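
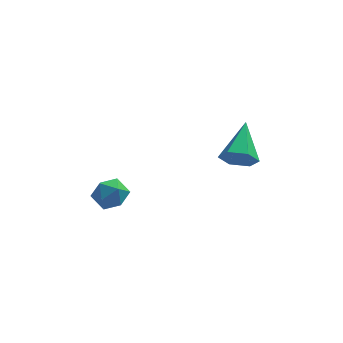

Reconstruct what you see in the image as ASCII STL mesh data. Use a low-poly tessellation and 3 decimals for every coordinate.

solid 
facet normal -0.164 -0.850 -0.501
outer loop
vertex 3.963 1.866 -1.015
vertex 3.196 2.007 -1.003
vertex 3.632 2.271 -1.594
endloop
endfacet
facet normal 0.894 0.372 -0.251
outer loop
vertex 3.963 1.866 -1.015
vertex 3.632 2.271 -1.594
vertex 3.504 3.613 -0.057
endloop
endfacet
facet normal -0.164 -0.850 -0.501
outer loop
vertex 3.632 2.271 -1.594
vertex 3.196 2.007 -1.003
vertex 2.865 2.412 -1.582
endloop
endfacet
facet normal 0.128 0.752 -0.646
outer loop
vertex 3.632 2.271 -1.594
vertex 2.865 2.412 -1.582
vertex 3.504 3.613 -0.057
endloop
endfacet
facet normal -0.162 -0.850 -0.502
outer loop
vertex 2.865 2.412 -1.582
vertex 3.196 2.007 -1.003
vertex 2.429 2.147 -0.992
endloop
endfacet
facet normal -0.711 0.666 -0.226
outer loop
vertex 2.865 2.412 -1.582
vertex 2.429 2.147 -0.992
vertex 3.504 3.613 -0.057
endloop
endfacet
facet normal -0.162 -0.850 -0.501
outer loop
vertex 2.429 2.147 -0.992
vertex 3.196 2.007 -1.003
vertex 2.76 1.743 -0.413
endloop
endfacet
facet normal -0.784 0.200 0.588
outer loop
vertex 2.429 2.147 -0.992
vertex 2.76 1.743 -0.413
vertex 3.504 3.613 -0.057
endloop
endfacet
facet normal -0.164 -0.850 -0.501
outer loop
vertex 2.76 1.743 -0.413
vertex 3.196 2.007 -1.003
vertex 3.527 1.602 -0.425
endloop
endfacet
facet normal -0.018 -0.180 0.983
outer loop
vertex 2.76 1.743 -0.413
vertex 3.527 1.602 -0.425
vertex 3.504 3.613 -0.057
endloop
endfacet
facet normal -0.164 -0.850 -0.501
outer loop
vertex 3.527 1.602 -0.425
vertex 3.196 2.007 -1.003
vertex 3.963 1.866 -1.015
endloop
endfacet
facet normal 0.820 -0.094 0.564
outer loop
vertex 3.527 1.602 -0.425
vertex 3.963 1.866 -1.015
vertex 3.504 3.613 -0.057
endloop
endfacet
facet normal -0.865 0.278 0.418
outer loop
vertex -2.204 -0.07 -1.499
vertex -1.87 -0.052 -0.82
vertex -1.88 0.569 -1.253
endloop
endfacet
facet normal -0.820 0.513 -0.253
outer loop
vertex -2.204 -0.07 -1.499
vertex -1.88 0.569 -1.253
vertex -1.793 0.353 -1.973
endloop
endfacet
facet normal -0.731 -0.051 -0.680
outer loop
vertex -2.204 -0.07 -1.499
vertex -1.793 0.353 -1.973
vertex -1.728 -0.401 -1.986
endloop
endfacet
facet normal -0.722 -0.636 -0.273
outer loop
vertex -2.204 -0.07 -1.499
vertex -1.728 -0.401 -1.986
vertex -1.776 -0.652 -1.273
endloop
endfacet
facet normal -0.804 -0.433 0.407
outer loop
vertex -2.204 -0.07 -1.499
vertex -1.776 -0.652 -1.273
vertex -1.87 -0.052 -0.82
endloop
endfacet
facet normal -0.237 0.922 -0.305
outer loop
vertex -1.793 0.353 -1.973
vertex -1.88 0.569 -1.253
vertex -1.204 0.632 -1.587
endloop
endfacet
facet normal -0.310 0.540 0.782
outer loop
vertex -1.88 0.569 -1.253
vertex -1.87 -0.052 -0.82
vertex -1.252 0.381 -0.874
endloop
endfacet
facet normal -0.212 -0.610 0.764
outer loop
vertex -1.87 -0.052 -0.82
vertex -1.776 -0.652 -1.273
vertex -1.187 -0.373 -0.887
endloop
endfacet
facet normal -0.078 -0.939 -0.336
outer loop
vertex -1.776 -0.652 -1.273
vertex -1.728 -0.401 -1.986
vertex -1.1 -0.589 -1.607
endloop
endfacet
facet normal -0.093 0.009 -0.996
outer loop
vertex -1.728 -0.401 -1.986
vertex -1.793 0.353 -1.973
vertex -1.11 0.032 -2.04
endloop
endfacet
facet normal 0.722 0.636 0.273
outer loop
vertex -0.776 0.05 -1.361
vertex -1.204 0.632 -1.587
vertex -1.252 0.381 -0.874
endloop
endfacet
facet normal 0.731 0.051 0.680
outer loop
vertex -0.776 0.05 -1.361
vertex -1.252 0.381 -0.874
vertex -1.187 -0.373 -0.887
endloop
endfacet
facet normal 0.820 -0.513 0.253
outer loop
vertex -0.776 0.05 -1.361
vertex -1.187 -0.373 -0.887
vertex -1.1 -0.589 -1.607
endloop
endfacet
facet normal 0.865 -0.278 -0.418
outer loop
vertex -0.776 0.05 -1.361
vertex -1.1 -0.589 -1.607
vertex -1.11 0.032 -2.04
endloop
endfacet
facet normal 0.804 0.433 -0.407
outer loop
vertex -0.776 0.05 -1.361
vertex -1.11 0.032 -2.04
vertex -1.204 0.632 -1.587
endloop
endfacet
facet normal 0.078 0.939 0.336
outer loop
vertex -1.252 0.381 -0.874
vertex -1.204 0.632 -1.587
vertex -1.88 0.569 -1.253
endloop
endfacet
facet normal 0.093 -0.009 0.996
outer loop
vertex -1.187 -0.373 -0.887
vertex -1.252 0.381 -0.874
vertex -1.87 -0.052 -0.82
endloop
endfacet
facet normal 0.237 -0.922 0.305
outer loop
vertex -1.1 -0.589 -1.607
vertex -1.187 -0.373 -0.887
vertex -1.776 -0.652 -1.273
endloop
endfacet
facet normal 0.310 -0.540 -0.782
outer loop
vertex -1.11 0.032 -2.04
vertex -1.1 -0.589 -1.607
vertex -1.728 -0.401 -1.986
endloop
endfacet
facet normal 0.212 0.610 -0.764
outer loop
vertex -1.204 0.632 -1.587
vertex -1.11 0.032 -2.04
vertex -1.793 0.353 -1.973
endloop
endfacet

endsolid


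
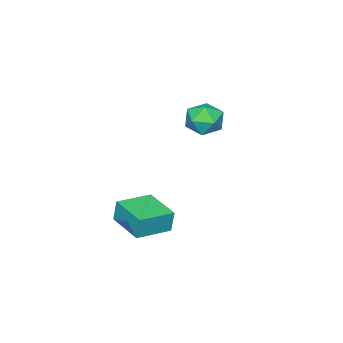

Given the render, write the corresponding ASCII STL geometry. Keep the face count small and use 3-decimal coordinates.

solid 
facet normal -0.930 0.095 0.355
outer loop
vertex -2.245 0.76 -0.857
vertex -1.952 0.441 -0.004
vertex -1.93 1.378 -0.198
endloop
endfacet
facet normal -0.802 0.576 -0.157
outer loop
vertex -2.245 0.76 -0.857
vertex -1.93 1.378 -0.198
vertex -1.675 1.484 -1.114
endloop
endfacet
facet normal -0.622 0.224 -0.750
outer loop
vertex -2.245 0.76 -0.857
vertex -1.675 1.484 -1.114
vertex -1.54 0.613 -1.486
endloop
endfacet
facet normal -0.639 -0.474 -0.605
outer loop
vertex -2.245 0.76 -0.857
vertex -1.54 0.613 -1.486
vertex -1.711 -0.032 -0.8
endloop
endfacet
facet normal -0.829 -0.553 0.078
outer loop
vertex -2.245 0.76 -0.857
vertex -1.711 -0.032 -0.8
vertex -1.952 0.441 -0.004
endloop
endfacet
facet normal -0.241 0.970 0.045
outer loop
vertex -1.675 1.484 -1.114
vertex -1.93 1.378 -0.198
vertex -1.029 1.612 -0.42
endloop
endfacet
facet normal -0.448 0.191 0.874
outer loop
vertex -1.93 1.378 -0.198
vertex -1.952 0.441 -0.004
vertex -1.2 0.967 0.266
endloop
endfacet
facet normal -0.285 -0.859 0.424
outer loop
vertex -1.952 0.441 -0.004
vertex -1.711 -0.032 -0.8
vertex -1.065 0.096 -0.106
endloop
endfacet
facet normal 0.022 -0.731 -0.682
outer loop
vertex -1.711 -0.032 -0.8
vertex -1.54 0.613 -1.486
vertex -0.81 0.202 -1.022
endloop
endfacet
facet normal 0.050 0.399 -0.916
outer loop
vertex -1.54 0.613 -1.486
vertex -1.675 1.484 -1.114
vertex -0.788 1.139 -1.216
endloop
endfacet
facet normal 0.639 0.474 0.605
outer loop
vertex -0.495 0.82 -0.363
vertex -1.029 1.612 -0.42
vertex -1.2 0.967 0.266
endloop
endfacet
facet normal 0.622 -0.224 0.750
outer loop
vertex -0.495 0.82 -0.363
vertex -1.2 0.967 0.266
vertex -1.065 0.096 -0.106
endloop
endfacet
facet normal 0.802 -0.576 0.157
outer loop
vertex -0.495 0.82 -0.363
vertex -1.065 0.096 -0.106
vertex -0.81 0.202 -1.022
endloop
endfacet
facet normal 0.930 -0.095 -0.355
outer loop
vertex -0.495 0.82 -0.363
vertex -0.81 0.202 -1.022
vertex -0.788 1.139 -1.216
endloop
endfacet
facet normal 0.829 0.553 -0.078
outer loop
vertex -0.495 0.82 -0.363
vertex -0.788 1.139 -1.216
vertex -1.029 1.612 -0.42
endloop
endfacet
facet normal -0.022 0.731 0.682
outer loop
vertex -1.2 0.967 0.266
vertex -1.029 1.612 -0.42
vertex -1.93 1.378 -0.198
endloop
endfacet
facet normal -0.050 -0.399 0.916
outer loop
vertex -1.065 0.096 -0.106
vertex -1.2 0.967 0.266
vertex -1.952 0.441 -0.004
endloop
endfacet
facet normal 0.241 -0.970 -0.045
outer loop
vertex -0.81 0.202 -1.022
vertex -1.065 0.096 -0.106
vertex -1.711 -0.032 -0.8
endloop
endfacet
facet normal 0.448 -0.191 -0.874
outer loop
vertex -0.788 1.139 -1.216
vertex -0.81 0.202 -1.022
vertex -1.54 0.613 -1.486
endloop
endfacet
facet normal 0.285 0.859 -0.424
outer loop
vertex -1.029 1.612 -0.42
vertex -0.788 1.139 -1.216
vertex -1.675 1.484 -1.114
endloop
endfacet
facet normal -0.956 0.279 -0.087
outer loop
vertex 2.544 1.143 -3.322
vertex 3.058 2.849 -3.493
vertex 2.605 1.017 -4.393
endloop
endfacet
facet normal -0.287 -0.953 0.096
outer loop
vertex 4.202 0.551 -4.247
vertex 2.544 1.143 -3.322
vertex 2.605 1.017 -4.393
endloop
endfacet
facet normal -0.956 0.279 -0.087
outer loop
vertex 2.605 1.017 -4.393
vertex 3.058 2.849 -3.493
vertex 3.119 2.723 -4.563
endloop
endfacet
facet normal 0.057 -0.116 -0.992
outer loop
vertex 3.119 2.723 -4.563
vertex 4.202 0.551 -4.247
vertex 2.605 1.017 -4.393
endloop
endfacet
facet normal -0.057 0.116 0.992
outer loop
vertex 2.544 1.143 -3.322
vertex 4.655 2.383 -3.347
vertex 3.058 2.849 -3.493
endloop
endfacet
facet normal -0.287 -0.953 0.096
outer loop
vertex 4.141 0.677 -3.177
vertex 2.544 1.143 -3.322
vertex 4.202 0.551 -4.247
endloop
endfacet
facet normal -0.056 0.116 0.992
outer loop
vertex 4.141 0.677 -3.177
vertex 4.655 2.383 -3.347
vertex 2.544 1.143 -3.322
endloop
endfacet
facet normal 0.287 0.953 -0.096
outer loop
vertex 3.058 2.849 -3.493
vertex 4.655 2.383 -3.347
vertex 3.119 2.723 -4.563
endloop
endfacet
facet normal 0.056 -0.116 -0.992
outer loop
vertex 4.716 2.257 -4.418
vertex 4.202 0.551 -4.247
vertex 3.119 2.723 -4.563
endloop
endfacet
facet normal 0.287 0.953 -0.096
outer loop
vertex 3.119 2.723 -4.563
vertex 4.655 2.383 -3.347
vertex 4.716 2.257 -4.418
endloop
endfacet
facet normal 0.956 -0.279 0.087
outer loop
vertex 4.716 2.257 -4.418
vertex 4.141 0.677 -3.177
vertex 4.202 0.551 -4.247
endloop
endfacet
facet normal 0.956 -0.279 0.087
outer loop
vertex 4.655 2.383 -3.347
vertex 4.141 0.677 -3.177
vertex 4.716 2.257 -4.418
endloop
endfacet

endsolid


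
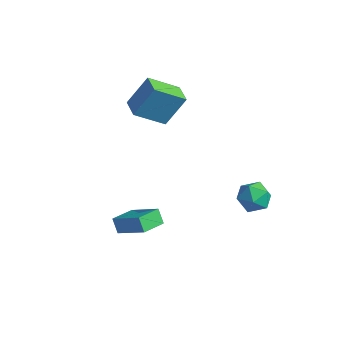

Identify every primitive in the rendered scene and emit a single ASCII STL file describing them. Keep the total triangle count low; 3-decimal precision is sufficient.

solid 
facet normal 0.098 0.392 0.915
outer loop
vertex 2.866 3.621 -0.719
vertex 2.86 2.77 -0.354
vertex 3.66 3.16 -0.607
endloop
endfacet
facet normal 0.409 0.808 0.425
outer loop
vertex 2.866 3.621 -0.719
vertex 3.66 3.16 -0.607
vertex 3.51 3.644 -1.382
endloop
endfacet
facet normal -0.089 0.995 -0.052
outer loop
vertex 2.866 3.621 -0.719
vertex 3.51 3.644 -1.382
vertex 2.618 3.552 -1.608
endloop
endfacet
facet normal -0.706 0.694 0.143
outer loop
vertex 2.866 3.621 -0.719
vertex 2.618 3.552 -1.608
vertex 2.216 3.012 -0.973
endloop
endfacet
facet normal -0.591 0.322 0.740
outer loop
vertex 2.866 3.621 -0.719
vertex 2.216 3.012 -0.973
vertex 2.86 2.77 -0.354
endloop
endfacet
facet normal 0.903 0.421 0.088
outer loop
vertex 3.51 3.644 -1.382
vertex 3.66 3.16 -0.607
vertex 3.904 2.808 -1.427
endloop
endfacet
facet normal 0.402 -0.254 0.880
outer loop
vertex 3.66 3.16 -0.607
vertex 2.86 2.77 -0.354
vertex 3.502 2.268 -0.792
endloop
endfacet
facet normal -0.713 -0.368 0.597
outer loop
vertex 2.86 2.77 -0.354
vertex 2.216 3.012 -0.973
vertex 2.61 2.176 -1.018
endloop
endfacet
facet normal -0.899 0.236 -0.369
outer loop
vertex 2.216 3.012 -0.973
vertex 2.618 3.552 -1.608
vertex 2.46 2.66 -1.793
endloop
endfacet
facet normal 0.099 0.723 -0.684
outer loop
vertex 2.618 3.552 -1.608
vertex 3.51 3.644 -1.382
vertex 3.26 3.05 -2.046
endloop
endfacet
facet normal 0.706 -0.694 -0.143
outer loop
vertex 3.254 2.199 -1.681
vertex 3.904 2.808 -1.427
vertex 3.502 2.268 -0.792
endloop
endfacet
facet normal 0.089 -0.995 0.052
outer loop
vertex 3.254 2.199 -1.681
vertex 3.502 2.268 -0.792
vertex 2.61 2.176 -1.018
endloop
endfacet
facet normal -0.409 -0.808 -0.425
outer loop
vertex 3.254 2.199 -1.681
vertex 2.61 2.176 -1.018
vertex 2.46 2.66 -1.793
endloop
endfacet
facet normal -0.098 -0.392 -0.915
outer loop
vertex 3.254 2.199 -1.681
vertex 2.46 2.66 -1.793
vertex 3.26 3.05 -2.046
endloop
endfacet
facet normal 0.591 -0.322 -0.740
outer loop
vertex 3.254 2.199 -1.681
vertex 3.26 3.05 -2.046
vertex 3.904 2.808 -1.427
endloop
endfacet
facet normal 0.899 -0.236 0.369
outer loop
vertex 3.502 2.268 -0.792
vertex 3.904 2.808 -1.427
vertex 3.66 3.16 -0.607
endloop
endfacet
facet normal -0.099 -0.723 0.684
outer loop
vertex 2.61 2.176 -1.018
vertex 3.502 2.268 -0.792
vertex 2.86 2.77 -0.354
endloop
endfacet
facet normal -0.903 -0.421 -0.088
outer loop
vertex 2.46 2.66 -1.793
vertex 2.61 2.176 -1.018
vertex 2.216 3.012 -0.973
endloop
endfacet
facet normal -0.402 0.254 -0.880
outer loop
vertex 3.26 3.05 -2.046
vertex 2.46 2.66 -1.793
vertex 2.618 3.552 -1.608
endloop
endfacet
facet normal 0.713 0.368 -0.597
outer loop
vertex 3.904 2.808 -1.427
vertex 3.26 3.05 -2.046
vertex 3.51 3.644 -1.382
endloop
endfacet
facet normal -0.827 0.556 -0.081
outer loop
vertex -3.841 1.993 2.525
vertex -3.345 2.948 4.018
vertex -2.909 3.221 1.431
endloop
endfacet
facet normal -0.270 -0.518 -0.812
outer loop
vertex -1.975 2.592 1.522
vertex -3.841 1.993 2.525
vertex -2.909 3.221 1.431
endloop
endfacet
facet normal -0.827 0.556 -0.081
outer loop
vertex -2.909 3.221 1.431
vertex -3.345 2.948 4.018
vertex -2.413 4.175 2.924
endloop
endfacet
facet normal 0.494 0.649 -0.579
outer loop
vertex -2.413 4.175 2.924
vertex -1.975 2.592 1.522
vertex -2.909 3.221 1.431
endloop
endfacet
facet normal -0.493 -0.649 0.579
outer loop
vertex -3.841 1.993 2.525
vertex -2.411 2.319 4.109
vertex -3.345 2.948 4.018
endloop
endfacet
facet normal -0.270 -0.519 -0.811
outer loop
vertex -2.907 1.365 2.616
vertex -3.841 1.993 2.525
vertex -1.975 2.592 1.522
endloop
endfacet
facet normal -0.493 -0.649 0.579
outer loop
vertex -2.907 1.365 2.616
vertex -2.411 2.319 4.109
vertex -3.841 1.993 2.525
endloop
endfacet
facet normal 0.270 0.518 0.811
outer loop
vertex -3.345 2.948 4.018
vertex -2.411 2.319 4.109
vertex -2.413 4.175 2.924
endloop
endfacet
facet normal 0.493 0.649 -0.579
outer loop
vertex -1.479 3.547 3.015
vertex -1.975 2.592 1.522
vertex -2.413 4.175 2.924
endloop
endfacet
facet normal 0.270 0.518 0.812
outer loop
vertex -2.413 4.175 2.924
vertex -2.411 2.319 4.109
vertex -1.479 3.547 3.015
endloop
endfacet
facet normal 0.827 -0.556 0.081
outer loop
vertex -1.479 3.547 3.015
vertex -2.907 1.365 2.616
vertex -1.975 2.592 1.522
endloop
endfacet
facet normal 0.827 -0.556 0.081
outer loop
vertex -2.411 2.319 4.109
vertex -2.907 1.365 2.616
vertex -1.479 3.547 3.015
endloop
endfacet
facet normal -0.569 0.232 0.789
outer loop
vertex 0.285 -2.097 -0.497
vertex 0.409 -0.864 -0.771
vertex -1.242 -2.183 -1.574
endloop
endfacet
facet normal -0.098 -0.972 0.216
outer loop
vertex -0.769 -2.376 -2.229
vertex 0.285 -2.097 -0.497
vertex -1.242 -2.183 -1.574
endloop
endfacet
facet normal -0.570 0.233 0.788
outer loop
vertex -1.242 -2.183 -1.574
vertex 0.409 -0.864 -0.771
vertex -1.117 -0.95 -1.849
endloop
endfacet
facet normal -0.816 -0.046 -0.576
outer loop
vertex -1.117 -0.95 -1.849
vertex -0.769 -2.376 -2.229
vertex -1.242 -2.183 -1.574
endloop
endfacet
facet normal 0.816 0.046 0.576
outer loop
vertex 0.285 -2.097 -0.497
vertex 0.882 -1.057 -1.426
vertex 0.409 -0.864 -0.771
endloop
endfacet
facet normal -0.098 -0.971 0.216
outer loop
vertex 0.757 -2.29 -1.151
vertex 0.285 -2.097 -0.497
vertex -0.769 -2.376 -2.229
endloop
endfacet
facet normal 0.816 0.046 0.576
outer loop
vertex 0.757 -2.29 -1.151
vertex 0.882 -1.057 -1.426
vertex 0.285 -2.097 -0.497
endloop
endfacet
facet normal 0.098 0.972 -0.216
outer loop
vertex 0.409 -0.864 -0.771
vertex 0.882 -1.057 -1.426
vertex -1.117 -0.95 -1.849
endloop
endfacet
facet normal -0.816 -0.046 -0.576
outer loop
vertex -0.645 -1.143 -2.503
vertex -0.769 -2.376 -2.229
vertex -1.117 -0.95 -1.849
endloop
endfacet
facet normal 0.098 0.971 -0.216
outer loop
vertex -1.117 -0.95 -1.849
vertex 0.882 -1.057 -1.426
vertex -0.645 -1.143 -2.503
endloop
endfacet
facet normal 0.570 -0.232 -0.788
outer loop
vertex -0.645 -1.143 -2.503
vertex 0.757 -2.29 -1.151
vertex -0.769 -2.376 -2.229
endloop
endfacet
facet normal 0.569 -0.234 -0.788
outer loop
vertex 0.882 -1.057 -1.426
vertex 0.757 -2.29 -1.151
vertex -0.645 -1.143 -2.503
endloop
endfacet

endsolid


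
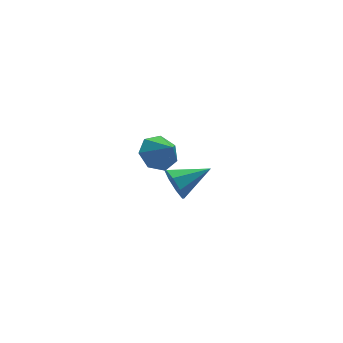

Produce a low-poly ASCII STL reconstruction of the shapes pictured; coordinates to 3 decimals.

solid 
facet normal -0.217 0.682 -0.699
outer loop
vertex -0.274 -0.937 2.711
vertex -1.108 -0.606 3.293
vertex -0.096 -0.258 3.318
endloop
endfacet
facet normal 0.917 -0.370 0.145
outer loop
vertex -0.274 -0.937 2.711
vertex -0.096 -0.258 3.318
vertex -0.792 -1.594 4.307
endloop
endfacet
facet normal -0.217 0.681 -0.699
outer loop
vertex -0.096 -0.258 3.318
vertex -1.108 -0.606 3.293
vertex -0.681 0.16 3.907
endloop
endfacet
facet normal 0.742 0.104 0.663
outer loop
vertex -0.096 -0.258 3.318
vertex -0.681 0.16 3.907
vertex -0.792 -1.594 4.307
endloop
endfacet
facet normal -0.219 0.682 -0.698
outer loop
vertex -0.681 0.16 3.907
vertex -1.108 -0.606 3.293
vertex -1.586 0.0 4.034
endloop
endfacet
facet normal 0.098 0.215 0.972
outer loop
vertex -0.681 0.16 3.907
vertex -1.586 0.0 4.034
vertex -0.792 -1.594 4.307
endloop
endfacet
facet normal -0.217 0.682 -0.698
outer loop
vertex -1.586 0.0 4.034
vertex -1.108 -0.606 3.293
vertex -2.132 -0.615 3.603
endloop
endfacet
facet normal -0.529 -0.119 0.840
outer loop
vertex -1.586 0.0 4.034
vertex -2.132 -0.615 3.603
vertex -0.792 -1.594 4.307
endloop
endfacet
facet normal -0.218 0.681 -0.699
outer loop
vertex -2.132 -0.615 3.603
vertex -1.108 -0.606 3.293
vertex -1.906 -1.224 2.939
endloop
endfacet
facet normal -0.667 -0.648 0.368
outer loop
vertex -2.132 -0.615 3.603
vertex -1.906 -1.224 2.939
vertex -0.792 -1.594 4.307
endloop
endfacet
facet normal -0.218 0.681 -0.699
outer loop
vertex -1.906 -1.224 2.939
vertex -1.108 -0.606 3.293
vertex -1.079 -1.367 2.542
endloop
endfacet
facet normal -0.212 -0.973 -0.091
outer loop
vertex -1.906 -1.224 2.939
vertex -1.079 -1.367 2.542
vertex -0.792 -1.594 4.307
endloop
endfacet
facet normal -0.217 0.681 -0.699
outer loop
vertex -1.079 -1.367 2.542
vertex -1.108 -0.606 3.293
vertex -0.274 -0.937 2.711
endloop
endfacet
facet normal 0.493 -0.849 -0.189
outer loop
vertex -1.079 -1.367 2.542
vertex -0.274 -0.937 2.711
vertex -0.792 -1.594 4.307
endloop
endfacet
facet normal -0.955 0.004 -0.297
outer loop
vertex 1.884 4.321 -3.995
vertex 1.594 3.844 -3.07
vertex 1.701 4.866 -3.401
endloop
endfacet
facet normal 0.582 0.680 -0.445
outer loop
vertex 1.884 4.321 -3.995
vertex 1.701 4.866 -3.401
vertex 3.646 3.836 -2.43
endloop
endfacet
facet normal -0.955 0.003 -0.298
outer loop
vertex 1.701 4.866 -3.401
vertex 1.594 3.844 -3.07
vertex 1.455 4.813 -2.614
endloop
endfacet
facet normal 0.388 0.904 0.182
outer loop
vertex 1.701 4.866 -3.401
vertex 1.455 4.813 -2.614
vertex 3.646 3.836 -2.43
endloop
endfacet
facet normal -0.955 0.003 -0.297
outer loop
vertex 1.455 4.813 -2.614
vertex 1.594 3.844 -3.07
vertex 1.291 4.192 -2.093
endloop
endfacet
facet normal 0.201 0.598 0.776
outer loop
vertex 1.455 4.813 -2.614
vertex 1.291 4.192 -2.093
vertex 3.646 3.836 -2.43
endloop
endfacet
facet normal -0.955 0.004 -0.297
outer loop
vertex 1.291 4.192 -2.093
vertex 1.594 3.844 -3.07
vertex 1.304 3.368 -2.145
endloop
endfacet
facet normal 0.132 -0.060 0.989
outer loop
vertex 1.291 4.192 -2.093
vertex 1.304 3.368 -2.145
vertex 3.646 3.836 -2.43
endloop
endfacet
facet normal -0.955 0.004 -0.297
outer loop
vertex 1.304 3.368 -2.145
vertex 1.594 3.844 -3.07
vertex 1.486 2.822 -2.738
endloop
endfacet
facet normal 0.221 -0.683 0.696
outer loop
vertex 1.304 3.368 -2.145
vertex 1.486 2.822 -2.738
vertex 3.646 3.836 -2.43
endloop
endfacet
facet normal -0.955 0.004 -0.298
outer loop
vertex 1.486 2.822 -2.738
vertex 1.594 3.844 -3.07
vertex 1.732 2.875 -3.526
endloop
endfacet
facet normal 0.416 -0.907 0.069
outer loop
vertex 1.486 2.822 -2.738
vertex 1.732 2.875 -3.526
vertex 3.646 3.836 -2.43
endloop
endfacet
facet normal -0.955 0.004 -0.298
outer loop
vertex 1.732 2.875 -3.526
vertex 1.594 3.844 -3.07
vertex 1.897 3.496 -4.046
endloop
endfacet
facet normal 0.603 -0.600 -0.526
outer loop
vertex 1.732 2.875 -3.526
vertex 1.897 3.496 -4.046
vertex 3.646 3.836 -2.43
endloop
endfacet
facet normal -0.955 0.003 -0.298
outer loop
vertex 1.897 3.496 -4.046
vertex 1.594 3.844 -3.07
vertex 1.884 4.321 -3.995
endloop
endfacet
facet normal 0.672 0.056 -0.739
outer loop
vertex 1.897 3.496 -4.046
vertex 1.884 4.321 -3.995
vertex 3.646 3.836 -2.43
endloop
endfacet

endsolid


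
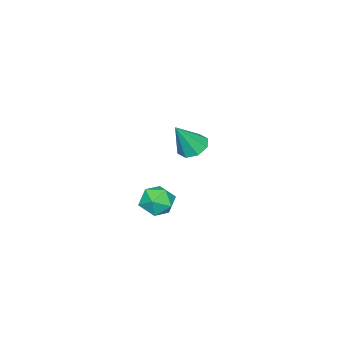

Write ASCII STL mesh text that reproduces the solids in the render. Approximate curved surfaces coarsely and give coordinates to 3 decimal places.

solid 
facet normal -0.476 0.207 -0.855
outer loop
vertex -3.299 -2.446 -0.294
vertex -3.884 -3.18 -0.146
vertex -3.892 -2.258 0.082
endloop
endfacet
facet normal 0.486 0.792 0.370
outer loop
vertex -3.299 -2.446 -0.294
vertex -3.892 -2.258 0.082
vertex -2.876 -3.62 1.666
endloop
endfacet
facet normal -0.476 0.207 -0.855
outer loop
vertex -3.892 -2.258 0.082
vertex -3.884 -3.18 -0.146
vertex -4.48 -2.609 0.324
endloop
endfacet
facet normal -0.136 0.706 0.695
outer loop
vertex -3.892 -2.258 0.082
vertex -4.48 -2.609 0.324
vertex -2.876 -3.62 1.666
endloop
endfacet
facet normal -0.475 0.207 -0.855
outer loop
vertex -4.48 -2.609 0.324
vertex -3.884 -3.18 -0.146
vertex -4.72 -3.295 0.291
endloop
endfacet
facet normal -0.572 0.161 0.805
outer loop
vertex -4.48 -2.609 0.324
vertex -4.72 -3.295 0.291
vertex -2.876 -3.62 1.666
endloop
endfacet
facet normal -0.475 0.209 -0.855
outer loop
vertex -4.72 -3.295 0.291
vertex -3.884 -3.18 -0.146
vertex -4.47 -3.913 0.001
endloop
endfacet
facet normal -0.566 -0.527 0.634
outer loop
vertex -4.72 -3.295 0.291
vertex -4.47 -3.913 0.001
vertex -2.876 -3.62 1.666
endloop
endfacet
facet normal -0.475 0.208 -0.855
outer loop
vertex -4.47 -3.913 0.001
vertex -3.884 -3.18 -0.146
vertex -3.877 -4.102 -0.374
endloop
endfacet
facet normal -0.123 -0.951 0.285
outer loop
vertex -4.47 -3.913 0.001
vertex -3.877 -4.102 -0.374
vertex -2.876 -3.62 1.666
endloop
endfacet
facet normal -0.475 0.208 -0.855
outer loop
vertex -3.877 -4.102 -0.374
vertex -3.884 -3.18 -0.146
vertex -3.288 -3.751 -0.616
endloop
endfacet
facet normal 0.499 -0.866 -0.040
outer loop
vertex -3.877 -4.102 -0.374
vertex -3.288 -3.751 -0.616
vertex -2.876 -3.62 1.666
endloop
endfacet
facet normal -0.475 0.207 -0.855
outer loop
vertex -3.288 -3.751 -0.616
vertex -3.884 -3.18 -0.146
vertex -3.048 -3.065 -0.583
endloop
endfacet
facet normal 0.935 -0.320 -0.151
outer loop
vertex -3.288 -3.751 -0.616
vertex -3.048 -3.065 -0.583
vertex -2.876 -3.62 1.666
endloop
endfacet
facet normal -0.475 0.206 -0.855
outer loop
vertex -3.048 -3.065 -0.583
vertex -3.884 -3.18 -0.146
vertex -3.299 -2.446 -0.294
endloop
endfacet
facet normal 0.930 0.368 0.020
outer loop
vertex -3.048 -3.065 -0.583
vertex -3.299 -2.446 -0.294
vertex -2.876 -3.62 1.666
endloop
endfacet
facet normal 0.362 0.706 0.609
outer loop
vertex 3.214 0.263 0.419
vertex 2.904 -0.283 1.237
vertex 3.847 -0.429 0.846
endloop
endfacet
facet normal 0.737 0.676 0.002
outer loop
vertex 3.214 0.263 0.419
vertex 3.847 -0.429 0.846
vertex 3.781 -0.354 -0.18
endloop
endfacet
facet normal 0.288 0.790 -0.541
outer loop
vertex 3.214 0.263 0.419
vertex 3.781 -0.354 -0.18
vertex 2.799 -0.162 -0.423
endloop
endfacet
facet normal -0.364 0.891 -0.270
outer loop
vertex 3.214 0.263 0.419
vertex 2.799 -0.162 -0.423
vertex 2.257 -0.118 0.452
endloop
endfacet
facet normal -0.319 0.840 0.440
outer loop
vertex 3.214 0.263 0.419
vertex 2.257 -0.118 0.452
vertex 2.904 -0.283 1.237
endloop
endfacet
facet normal 0.998 0.015 -0.063
outer loop
vertex 3.781 -0.354 -0.18
vertex 3.847 -0.429 0.846
vertex 3.823 -1.282 0.268
endloop
endfacet
facet normal 0.391 0.064 0.918
outer loop
vertex 3.847 -0.429 0.846
vertex 2.904 -0.283 1.237
vertex 3.281 -1.238 1.143
endloop
endfacet
facet normal -0.711 0.279 0.645
outer loop
vertex 2.904 -0.283 1.237
vertex 2.257 -0.118 0.452
vertex 2.299 -1.046 0.9
endloop
endfacet
facet normal -0.784 0.363 -0.504
outer loop
vertex 2.257 -0.118 0.452
vertex 2.799 -0.162 -0.423
vertex 2.233 -0.971 -0.126
endloop
endfacet
facet normal 0.272 0.200 -0.941
outer loop
vertex 2.799 -0.162 -0.423
vertex 3.781 -0.354 -0.18
vertex 3.176 -1.117 -0.517
endloop
endfacet
facet normal 0.364 -0.891 0.270
outer loop
vertex 2.866 -1.663 0.301
vertex 3.823 -1.282 0.268
vertex 3.281 -1.238 1.143
endloop
endfacet
facet normal -0.288 -0.790 0.541
outer loop
vertex 2.866 -1.663 0.301
vertex 3.281 -1.238 1.143
vertex 2.299 -1.046 0.9
endloop
endfacet
facet normal -0.737 -0.676 -0.002
outer loop
vertex 2.866 -1.663 0.301
vertex 2.299 -1.046 0.9
vertex 2.233 -0.971 -0.126
endloop
endfacet
facet normal -0.362 -0.706 -0.609
outer loop
vertex 2.866 -1.663 0.301
vertex 2.233 -0.971 -0.126
vertex 3.176 -1.117 -0.517
endloop
endfacet
facet normal 0.319 -0.840 -0.440
outer loop
vertex 2.866 -1.663 0.301
vertex 3.176 -1.117 -0.517
vertex 3.823 -1.282 0.268
endloop
endfacet
facet normal 0.784 -0.363 0.504
outer loop
vertex 3.281 -1.238 1.143
vertex 3.823 -1.282 0.268
vertex 3.847 -0.429 0.846
endloop
endfacet
facet normal -0.272 -0.200 0.941
outer loop
vertex 2.299 -1.046 0.9
vertex 3.281 -1.238 1.143
vertex 2.904 -0.283 1.237
endloop
endfacet
facet normal -0.998 -0.015 0.063
outer loop
vertex 2.233 -0.971 -0.126
vertex 2.299 -1.046 0.9
vertex 2.257 -0.118 0.452
endloop
endfacet
facet normal -0.391 -0.064 -0.918
outer loop
vertex 3.176 -1.117 -0.517
vertex 2.233 -0.971 -0.126
vertex 2.799 -0.162 -0.423
endloop
endfacet
facet normal 0.711 -0.279 -0.645
outer loop
vertex 3.823 -1.282 0.268
vertex 3.176 -1.117 -0.517
vertex 3.781 -0.354 -0.18
endloop
endfacet

endsolid


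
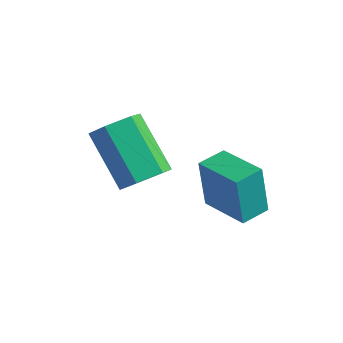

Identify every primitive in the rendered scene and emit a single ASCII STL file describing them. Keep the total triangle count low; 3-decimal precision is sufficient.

solid 
facet normal -0.969 0.200 -0.145
outer loop
vertex 0.872 0.746 -0.949
vertex 1.058 1.667 -0.919
vertex 1.121 0.751 -2.611
endloop
endfacet
facet normal -0.197 -0.980 -0.033
outer loop
vertex 2.662 0.433 -2.381
vertex 0.872 0.746 -0.949
vertex 1.121 0.751 -2.611
endloop
endfacet
facet normal -0.969 0.201 -0.145
outer loop
vertex 1.121 0.751 -2.611
vertex 1.058 1.667 -0.919
vertex 1.307 1.672 -2.58
endloop
endfacet
facet normal 0.148 0.003 -0.989
outer loop
vertex 1.307 1.672 -2.58
vertex 2.662 0.433 -2.381
vertex 1.121 0.751 -2.611
endloop
endfacet
facet normal -0.148 -0.002 0.989
outer loop
vertex 0.872 0.746 -0.949
vertex 2.599 1.349 -0.689
vertex 1.058 1.667 -0.919
endloop
endfacet
facet normal -0.197 -0.980 -0.033
outer loop
vertex 2.413 0.428 -0.72
vertex 0.872 0.746 -0.949
vertex 2.662 0.433 -2.381
endloop
endfacet
facet normal -0.148 -0.003 0.989
outer loop
vertex 2.413 0.428 -0.72
vertex 2.599 1.349 -0.689
vertex 0.872 0.746 -0.949
endloop
endfacet
facet normal 0.197 0.980 0.033
outer loop
vertex 1.058 1.667 -0.919
vertex 2.599 1.349 -0.689
vertex 1.307 1.672 -2.58
endloop
endfacet
facet normal 0.147 0.002 -0.989
outer loop
vertex 2.848 1.354 -2.351
vertex 2.662 0.433 -2.381
vertex 1.307 1.672 -2.58
endloop
endfacet
facet normal 0.197 0.980 0.033
outer loop
vertex 1.307 1.672 -2.58
vertex 2.599 1.349 -0.689
vertex 2.848 1.354 -2.351
endloop
endfacet
facet normal 0.969 -0.200 0.145
outer loop
vertex 2.848 1.354 -2.351
vertex 2.413 0.428 -0.72
vertex 2.662 0.433 -2.381
endloop
endfacet
facet normal 0.969 -0.201 0.145
outer loop
vertex 2.599 1.349 -0.689
vertex 2.413 0.428 -0.72
vertex 2.848 1.354 -2.351
endloop
endfacet
facet normal 0.713 -0.215 -0.668
outer loop
vertex 1.458 -1.587 0.622
vertex 0.925 -1.633 0.068
vertex 1.268 -0.96 0.217
endloop
endfacet
facet normal 0.657 0.539 0.526
outer loop
vertex 1.458 -1.587 0.622
vertex 1.268 -0.96 0.217
vertex 0.048 -1.16 1.945
endloop
endfacet
facet normal 0.657 0.540 0.526
outer loop
vertex 0.048 -1.16 1.945
vertex 1.268 -0.96 0.217
vertex -0.142 -0.534 1.54
endloop
endfacet
facet normal -0.712 0.216 0.668
outer loop
vertex 0.048 -1.16 1.945
vertex -0.142 -0.534 1.54
vertex -0.485 -1.207 1.392
endloop
endfacet
facet normal 0.712 -0.215 -0.668
outer loop
vertex 1.268 -0.96 0.217
vertex 0.925 -1.633 0.068
vertex 0.735 -1.006 -0.336
endloop
endfacet
facet normal 0.115 0.975 -0.192
outer loop
vertex 1.268 -0.96 0.217
vertex 0.735 -1.006 -0.336
vertex -0.142 -0.534 1.54
endloop
endfacet
facet normal 0.115 0.975 -0.192
outer loop
vertex -0.142 -0.534 1.54
vertex 0.735 -1.006 -0.336
vertex -0.675 -0.58 0.987
endloop
endfacet
facet normal -0.712 0.216 0.668
outer loop
vertex -0.142 -0.534 1.54
vertex -0.675 -0.58 0.987
vertex -0.485 -1.207 1.392
endloop
endfacet
facet normal 0.712 -0.215 -0.668
outer loop
vertex 0.735 -1.006 -0.336
vertex 0.925 -1.633 0.068
vertex 0.392 -1.68 -0.485
endloop
endfacet
facet normal -0.543 0.435 -0.718
outer loop
vertex 0.735 -1.006 -0.336
vertex 0.392 -1.68 -0.485
vertex -0.675 -0.58 0.987
endloop
endfacet
facet normal -0.542 0.435 -0.719
outer loop
vertex -0.675 -0.58 0.987
vertex 0.392 -1.68 -0.485
vertex -1.018 -1.253 0.838
endloop
endfacet
facet normal -0.713 0.215 0.668
outer loop
vertex -0.675 -0.58 0.987
vertex -1.018 -1.253 0.838
vertex -0.485 -1.207 1.392
endloop
endfacet
facet normal 0.712 -0.216 -0.668
outer loop
vertex 0.392 -1.68 -0.485
vertex 0.925 -1.633 0.068
vertex 0.582 -2.306 -0.08
endloop
endfacet
facet normal -0.657 -0.540 -0.526
outer loop
vertex 0.392 -1.68 -0.485
vertex 0.582 -2.306 -0.08
vertex -1.018 -1.253 0.838
endloop
endfacet
facet normal -0.657 -0.539 -0.527
outer loop
vertex -1.018 -1.253 0.838
vertex 0.582 -2.306 -0.08
vertex -0.828 -1.88 1.243
endloop
endfacet
facet normal -0.713 0.215 0.668
outer loop
vertex -1.018 -1.253 0.838
vertex -0.828 -1.88 1.243
vertex -0.485 -1.207 1.392
endloop
endfacet
facet normal 0.712 -0.216 -0.668
outer loop
vertex 0.582 -2.306 -0.08
vertex 0.925 -1.633 0.068
vertex 1.115 -2.26 0.473
endloop
endfacet
facet normal -0.115 -0.975 0.192
outer loop
vertex 0.582 -2.306 -0.08
vertex 1.115 -2.26 0.473
vertex -0.828 -1.88 1.243
endloop
endfacet
facet normal -0.115 -0.975 0.192
outer loop
vertex -0.828 -1.88 1.243
vertex 1.115 -2.26 0.473
vertex -0.295 -1.834 1.796
endloop
endfacet
facet normal -0.712 0.215 0.668
outer loop
vertex -0.828 -1.88 1.243
vertex -0.295 -1.834 1.796
vertex -0.485 -1.207 1.392
endloop
endfacet
facet normal 0.713 -0.215 -0.668
outer loop
vertex 1.115 -2.26 0.473
vertex 0.925 -1.633 0.068
vertex 1.458 -1.587 0.622
endloop
endfacet
facet normal 0.542 -0.436 0.718
outer loop
vertex 1.115 -2.26 0.473
vertex 1.458 -1.587 0.622
vertex -0.295 -1.834 1.796
endloop
endfacet
facet normal 0.543 -0.435 0.719
outer loop
vertex -0.295 -1.834 1.796
vertex 1.458 -1.587 0.622
vertex 0.048 -1.16 1.945
endloop
endfacet
facet normal -0.712 0.215 0.668
outer loop
vertex -0.295 -1.834 1.796
vertex 0.048 -1.16 1.945
vertex -0.485 -1.207 1.392
endloop
endfacet

endsolid


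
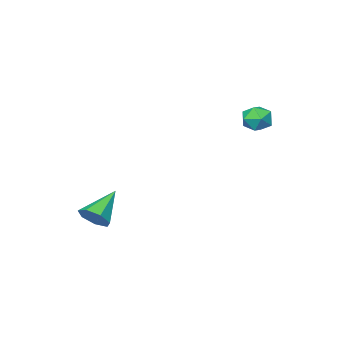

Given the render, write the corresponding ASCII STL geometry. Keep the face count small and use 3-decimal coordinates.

solid 
facet normal -0.877 0.088 0.472
outer loop
vertex -2.869 3.756 3.62
vertex -2.573 3.372 4.242
vertex -2.517 4.158 4.2
endloop
endfacet
facet normal -0.771 0.636 0.027
outer loop
vertex -2.869 3.756 3.62
vertex -2.517 4.158 4.2
vertex -2.383 4.353 3.448
endloop
endfacet
facet normal -0.681 0.373 -0.630
outer loop
vertex -2.869 3.756 3.62
vertex -2.383 4.353 3.448
vertex -2.356 3.688 3.025
endloop
endfacet
facet normal -0.731 -0.338 -0.592
outer loop
vertex -2.869 3.756 3.62
vertex -2.356 3.688 3.025
vertex -2.473 3.082 3.516
endloop
endfacet
facet normal -0.853 -0.515 0.088
outer loop
vertex -2.869 3.756 3.62
vertex -2.473 3.082 3.516
vertex -2.573 3.372 4.242
endloop
endfacet
facet normal -0.166 0.961 0.220
outer loop
vertex -2.383 4.353 3.448
vertex -2.517 4.158 4.2
vertex -1.787 4.338 3.964
endloop
endfacet
facet normal -0.339 0.074 0.938
outer loop
vertex -2.517 4.158 4.2
vertex -2.573 3.372 4.242
vertex -1.904 3.732 4.455
endloop
endfacet
facet normal -0.298 -0.900 0.318
outer loop
vertex -2.573 3.372 4.242
vertex -2.473 3.082 3.516
vertex -1.877 3.067 4.032
endloop
endfacet
facet normal -0.101 -0.614 -0.782
outer loop
vertex -2.473 3.082 3.516
vertex -2.356 3.688 3.025
vertex -1.743 3.262 3.28
endloop
endfacet
facet normal -0.020 0.536 -0.844
outer loop
vertex -2.356 3.688 3.025
vertex -2.383 4.353 3.448
vertex -1.687 4.048 3.238
endloop
endfacet
facet normal 0.731 0.338 0.592
outer loop
vertex -1.391 3.664 3.86
vertex -1.787 4.338 3.964
vertex -1.904 3.732 4.455
endloop
endfacet
facet normal 0.681 -0.373 0.630
outer loop
vertex -1.391 3.664 3.86
vertex -1.904 3.732 4.455
vertex -1.877 3.067 4.032
endloop
endfacet
facet normal 0.771 -0.636 -0.027
outer loop
vertex -1.391 3.664 3.86
vertex -1.877 3.067 4.032
vertex -1.743 3.262 3.28
endloop
endfacet
facet normal 0.877 -0.088 -0.472
outer loop
vertex -1.391 3.664 3.86
vertex -1.743 3.262 3.28
vertex -1.687 4.048 3.238
endloop
endfacet
facet normal 0.853 0.515 -0.088
outer loop
vertex -1.391 3.664 3.86
vertex -1.687 4.048 3.238
vertex -1.787 4.338 3.964
endloop
endfacet
facet normal 0.101 0.614 0.782
outer loop
vertex -1.904 3.732 4.455
vertex -1.787 4.338 3.964
vertex -2.517 4.158 4.2
endloop
endfacet
facet normal 0.020 -0.536 0.844
outer loop
vertex -1.877 3.067 4.032
vertex -1.904 3.732 4.455
vertex -2.573 3.372 4.242
endloop
endfacet
facet normal 0.166 -0.961 -0.220
outer loop
vertex -1.743 3.262 3.28
vertex -1.877 3.067 4.032
vertex -2.473 3.082 3.516
endloop
endfacet
facet normal 0.339 -0.074 -0.938
outer loop
vertex -1.687 4.048 3.238
vertex -1.743 3.262 3.28
vertex -2.356 3.688 3.025
endloop
endfacet
facet normal 0.298 0.900 -0.318
outer loop
vertex -1.787 4.338 3.964
vertex -1.687 4.048 3.238
vertex -2.383 4.353 3.448
endloop
endfacet
facet normal 0.782 0.197 -0.591
outer loop
vertex 3.834 -0.613 -1.511
vertex 3.353 -0.683 -2.171
vertex 3.519 -0.013 -1.728
endloop
endfacet
facet normal 0.125 0.395 0.910
outer loop
vertex 3.834 -0.613 -1.511
vertex 3.519 -0.013 -1.728
vertex 1.867 -1.057 -1.049
endloop
endfacet
facet normal 0.783 0.197 -0.591
outer loop
vertex 3.519 -0.013 -1.728
vertex 3.353 -0.683 -2.171
vertex 3.079 0.083 -2.279
endloop
endfacet
facet normal -0.352 0.834 0.426
outer loop
vertex 3.519 -0.013 -1.728
vertex 3.079 0.083 -2.279
vertex 1.867 -1.057 -1.049
endloop
endfacet
facet normal 0.783 0.197 -0.591
outer loop
vertex 3.079 0.083 -2.279
vertex 3.353 -0.683 -2.171
vertex 2.845 -0.398 -2.749
endloop
endfacet
facet normal -0.777 0.591 -0.218
outer loop
vertex 3.079 0.083 -2.279
vertex 2.845 -0.398 -2.749
vertex 1.867 -1.057 -1.049
endloop
endfacet
facet normal 0.783 0.198 -0.590
outer loop
vertex 2.845 -0.398 -2.749
vertex 3.353 -0.683 -2.171
vertex 2.994 -1.093 -2.784
endloop
endfacet
facet normal -0.830 -0.151 -0.536
outer loop
vertex 2.845 -0.398 -2.749
vertex 2.994 -1.093 -2.784
vertex 1.867 -1.057 -1.049
endloop
endfacet
facet normal 0.782 0.198 -0.590
outer loop
vertex 2.994 -1.093 -2.784
vertex 3.353 -0.683 -2.171
vertex 3.413 -1.479 -2.358
endloop
endfacet
facet normal -0.472 -0.832 -0.290
outer loop
vertex 2.994 -1.093 -2.784
vertex 3.413 -1.479 -2.358
vertex 1.867 -1.057 -1.049
endloop
endfacet
facet normal 0.782 0.198 -0.591
outer loop
vertex 3.413 -1.479 -2.358
vertex 3.353 -0.683 -2.171
vertex 3.787 -1.265 -1.791
endloop
endfacet
facet normal 0.028 -0.941 0.337
outer loop
vertex 3.413 -1.479 -2.358
vertex 3.787 -1.265 -1.791
vertex 1.867 -1.057 -1.049
endloop
endfacet
facet normal 0.782 0.197 -0.591
outer loop
vertex 3.787 -1.265 -1.791
vertex 3.353 -0.683 -2.171
vertex 3.834 -0.613 -1.511
endloop
endfacet
facet normal 0.294 -0.395 0.870
outer loop
vertex 3.787 -1.265 -1.791
vertex 3.834 -0.613 -1.511
vertex 1.867 -1.057 -1.049
endloop
endfacet

endsolid


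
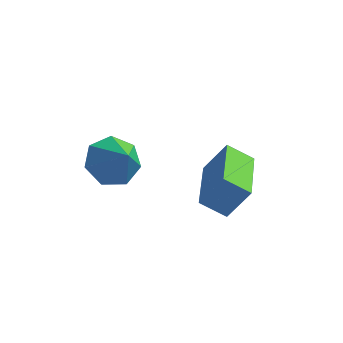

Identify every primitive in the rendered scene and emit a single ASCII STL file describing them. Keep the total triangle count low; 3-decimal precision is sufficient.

solid 
facet normal -0.507 -0.240 -0.828
outer loop
vertex 0.906 -2.629 -0.728
vertex 0.476 -0.848 -0.981
vertex 1.637 -2.521 -1.207
endloop
endfacet
facet normal 0.232 -0.963 0.137
outer loop
vertex 2.204 -2.252 -0.279
vertex 0.906 -2.629 -0.728
vertex 1.637 -2.521 -1.207
endloop
endfacet
facet normal -0.506 -0.239 -0.829
outer loop
vertex 1.637 -2.521 -1.207
vertex 0.476 -0.848 -0.981
vertex 1.207 -0.739 -1.459
endloop
endfacet
facet normal 0.830 0.124 -0.543
outer loop
vertex 1.207 -0.739 -1.459
vertex 2.204 -2.252 -0.279
vertex 1.637 -2.521 -1.207
endloop
endfacet
facet normal -0.831 -0.123 0.543
outer loop
vertex 0.906 -2.629 -0.728
vertex 1.043 -0.579 -0.053
vertex 0.476 -0.848 -0.981
endloop
endfacet
facet normal 0.233 -0.963 0.136
outer loop
vertex 1.473 -2.361 0.199
vertex 0.906 -2.629 -0.728
vertex 2.204 -2.252 -0.279
endloop
endfacet
facet normal -0.830 -0.123 0.544
outer loop
vertex 1.473 -2.361 0.199
vertex 1.043 -0.579 -0.053
vertex 0.906 -2.629 -0.728
endloop
endfacet
facet normal -0.233 0.963 -0.137
outer loop
vertex 0.476 -0.848 -0.981
vertex 1.043 -0.579 -0.053
vertex 1.207 -0.739 -1.459
endloop
endfacet
facet normal 0.830 0.123 -0.543
outer loop
vertex 1.774 -0.471 -0.532
vertex 2.204 -2.252 -0.279
vertex 1.207 -0.739 -1.459
endloop
endfacet
facet normal -0.232 0.963 -0.137
outer loop
vertex 1.207 -0.739 -1.459
vertex 1.043 -0.579 -0.053
vertex 1.774 -0.471 -0.532
endloop
endfacet
facet normal 0.506 0.240 0.829
outer loop
vertex 1.774 -0.471 -0.532
vertex 1.473 -2.361 0.199
vertex 2.204 -2.252 -0.279
endloop
endfacet
facet normal 0.507 0.239 0.828
outer loop
vertex 1.043 -0.579 -0.053
vertex 1.473 -2.361 0.199
vertex 1.774 -0.471 -0.532
endloop
endfacet
facet normal -0.522 0.441 -0.730
outer loop
vertex -1.058 -2.652 -0.5
vertex -1.549 -2.331 0.045
vertex -0.872 -2.029 -0.257
endloop
endfacet
facet normal 0.963 -0.235 -0.134
outer loop
vertex -1.058 -2.652 -0.5
vertex -0.872 -2.029 -0.257
vertex -0.911 -2.869 0.935
endloop
endfacet
facet normal -0.522 0.440 -0.731
outer loop
vertex -0.872 -2.029 -0.257
vertex -1.549 -2.331 0.045
vertex -1.196 -1.633 0.213
endloop
endfacet
facet normal 0.880 0.374 0.292
outer loop
vertex -0.872 -2.029 -0.257
vertex -1.196 -1.633 0.213
vertex -0.911 -2.869 0.935
endloop
endfacet
facet normal -0.524 0.440 -0.729
outer loop
vertex -1.196 -1.633 0.213
vertex -1.549 -2.331 0.045
vertex -1.785 -1.764 0.557
endloop
endfacet
facet normal 0.336 0.532 0.778
outer loop
vertex -1.196 -1.633 0.213
vertex -1.785 -1.764 0.557
vertex -0.911 -2.869 0.935
endloop
endfacet
facet normal -0.522 0.442 -0.730
outer loop
vertex -1.785 -1.764 0.557
vertex -1.549 -2.331 0.045
vertex -2.196 -2.321 0.514
endloop
endfacet
facet normal -0.263 0.120 0.957
outer loop
vertex -1.785 -1.764 0.557
vertex -2.196 -2.321 0.514
vertex -0.911 -2.869 0.935
endloop
endfacet
facet normal -0.523 0.440 -0.730
outer loop
vertex -2.196 -2.321 0.514
vertex -1.549 -2.331 0.045
vertex -2.12 -2.886 0.119
endloop
endfacet
facet normal -0.462 -0.549 0.696
outer loop
vertex -2.196 -2.321 0.514
vertex -2.12 -2.886 0.119
vertex -0.911 -2.869 0.935
endloop
endfacet
facet normal -0.523 0.441 -0.729
outer loop
vertex -2.12 -2.886 0.119
vertex -1.549 -2.331 0.045
vertex -1.614 -3.033 -0.333
endloop
endfacet
facet normal -0.114 -0.975 0.189
outer loop
vertex -2.12 -2.886 0.119
vertex -1.614 -3.033 -0.333
vertex -0.911 -2.869 0.935
endloop
endfacet
facet normal -0.522 0.441 -0.730
outer loop
vertex -1.614 -3.033 -0.333
vertex -1.549 -2.331 0.045
vertex -1.058 -2.652 -0.5
endloop
endfacet
facet normal 0.519 -0.836 -0.180
outer loop
vertex -1.614 -3.033 -0.333
vertex -1.058 -2.652 -0.5
vertex -0.911 -2.869 0.935
endloop
endfacet

endsolid


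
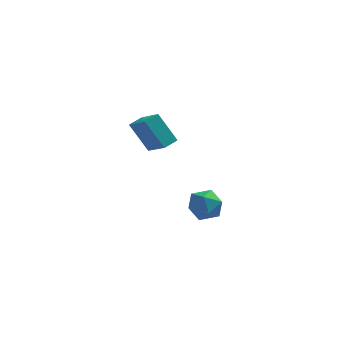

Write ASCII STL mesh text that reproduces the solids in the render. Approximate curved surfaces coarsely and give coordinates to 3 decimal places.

solid 
facet normal -0.518 0.244 0.820
outer loop
vertex -3.957 0.28 5.092
vertex -3.389 0.916 5.262
vertex -4.84 1.299 4.231
endloop
endfacet
facet normal -0.653 -0.731 -0.196
outer loop
vertex -3.871 0.844 2.698
vertex -3.957 0.28 5.092
vertex -4.84 1.299 4.231
endloop
endfacet
facet normal -0.518 0.244 0.820
outer loop
vertex -4.84 1.299 4.231
vertex -3.389 0.916 5.262
vertex -4.272 1.935 4.401
endloop
endfacet
facet normal -0.552 0.637 -0.538
outer loop
vertex -4.272 1.935 4.401
vertex -3.871 0.844 2.698
vertex -4.84 1.299 4.231
endloop
endfacet
facet normal 0.552 -0.637 0.538
outer loop
vertex -3.957 0.28 5.092
vertex -2.42 0.461 3.729
vertex -3.389 0.916 5.262
endloop
endfacet
facet normal -0.653 -0.731 -0.196
outer loop
vertex -2.988 -0.175 3.559
vertex -3.957 0.28 5.092
vertex -3.871 0.844 2.698
endloop
endfacet
facet normal 0.552 -0.637 0.538
outer loop
vertex -2.988 -0.175 3.559
vertex -2.42 0.461 3.729
vertex -3.957 0.28 5.092
endloop
endfacet
facet normal 0.653 0.731 0.196
outer loop
vertex -3.389 0.916 5.262
vertex -2.42 0.461 3.729
vertex -4.272 1.935 4.401
endloop
endfacet
facet normal -0.552 0.637 -0.538
outer loop
vertex -3.303 1.48 2.868
vertex -3.871 0.844 2.698
vertex -4.272 1.935 4.401
endloop
endfacet
facet normal 0.653 0.731 0.196
outer loop
vertex -4.272 1.935 4.401
vertex -2.42 0.461 3.729
vertex -3.303 1.48 2.868
endloop
endfacet
facet normal 0.518 -0.244 -0.820
outer loop
vertex -3.303 1.48 2.868
vertex -2.988 -0.175 3.559
vertex -3.871 0.844 2.698
endloop
endfacet
facet normal 0.518 -0.244 -0.820
outer loop
vertex -2.42 0.461 3.729
vertex -2.988 -0.175 3.559
vertex -3.303 1.48 2.868
endloop
endfacet
facet normal -0.217 0.175 0.961
outer loop
vertex -1.875 2.717 -1.54
vertex -1.208 1.971 -1.254
vertex -0.878 2.953 -1.358
endloop
endfacet
facet normal -0.286 0.769 0.572
outer loop
vertex -1.875 2.717 -1.54
vertex -0.878 2.953 -1.358
vertex -1.373 3.374 -2.172
endloop
endfacet
facet normal -0.765 0.641 0.058
outer loop
vertex -1.875 2.717 -1.54
vertex -1.373 3.374 -2.172
vertex -2.008 2.652 -2.571
endloop
endfacet
facet normal -0.991 -0.032 0.130
outer loop
vertex -1.875 2.717 -1.54
vertex -2.008 2.652 -2.571
vertex -1.906 1.785 -2.004
endloop
endfacet
facet normal -0.653 -0.320 0.687
outer loop
vertex -1.875 2.717 -1.54
vertex -1.906 1.785 -2.004
vertex -1.208 1.971 -1.254
endloop
endfacet
facet normal 0.341 0.904 0.260
outer loop
vertex -1.373 3.374 -2.172
vertex -0.878 2.953 -1.358
vertex -0.394 3.035 -2.276
endloop
endfacet
facet normal 0.454 -0.058 0.889
outer loop
vertex -0.878 2.953 -1.358
vertex -1.208 1.971 -1.254
vertex -0.292 2.168 -1.709
endloop
endfacet
facet normal -0.250 -0.859 0.446
outer loop
vertex -1.208 1.971 -1.254
vertex -1.906 1.785 -2.004
vertex -0.927 1.446 -2.108
endloop
endfacet
facet normal -0.799 -0.392 -0.456
outer loop
vertex -1.906 1.785 -2.004
vertex -2.008 2.652 -2.571
vertex -1.422 1.867 -2.922
endloop
endfacet
facet normal -0.434 0.697 -0.571
outer loop
vertex -2.008 2.652 -2.571
vertex -1.373 3.374 -2.172
vertex -1.092 2.849 -3.026
endloop
endfacet
facet normal 0.991 0.032 -0.130
outer loop
vertex -0.425 2.103 -2.74
vertex -0.394 3.035 -2.276
vertex -0.292 2.168 -1.709
endloop
endfacet
facet normal 0.765 -0.641 -0.058
outer loop
vertex -0.425 2.103 -2.74
vertex -0.292 2.168 -1.709
vertex -0.927 1.446 -2.108
endloop
endfacet
facet normal 0.286 -0.769 -0.572
outer loop
vertex -0.425 2.103 -2.74
vertex -0.927 1.446 -2.108
vertex -1.422 1.867 -2.922
endloop
endfacet
facet normal 0.217 -0.175 -0.961
outer loop
vertex -0.425 2.103 -2.74
vertex -1.422 1.867 -2.922
vertex -1.092 2.849 -3.026
endloop
endfacet
facet normal 0.653 0.320 -0.687
outer loop
vertex -0.425 2.103 -2.74
vertex -1.092 2.849 -3.026
vertex -0.394 3.035 -2.276
endloop
endfacet
facet normal 0.799 0.392 0.456
outer loop
vertex -0.292 2.168 -1.709
vertex -0.394 3.035 -2.276
vertex -0.878 2.953 -1.358
endloop
endfacet
facet normal 0.434 -0.697 0.571
outer loop
vertex -0.927 1.446 -2.108
vertex -0.292 2.168 -1.709
vertex -1.208 1.971 -1.254
endloop
endfacet
facet normal -0.341 -0.904 -0.260
outer loop
vertex -1.422 1.867 -2.922
vertex -0.927 1.446 -2.108
vertex -1.906 1.785 -2.004
endloop
endfacet
facet normal -0.454 0.058 -0.889
outer loop
vertex -1.092 2.849 -3.026
vertex -1.422 1.867 -2.922
vertex -2.008 2.652 -2.571
endloop
endfacet
facet normal 0.250 0.859 -0.446
outer loop
vertex -0.394 3.035 -2.276
vertex -1.092 2.849 -3.026
vertex -1.373 3.374 -2.172
endloop
endfacet

endsolid


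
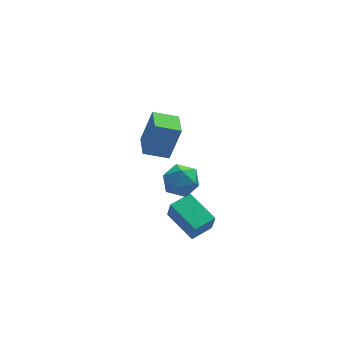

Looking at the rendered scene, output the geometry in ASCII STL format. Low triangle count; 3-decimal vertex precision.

solid 
facet normal -0.915 -0.395 -0.082
outer loop
vertex -0.257 -4.653 -3.066
vertex -1.022 -2.998 -2.494
vertex -0.313 -4.291 -4.187
endloop
endfacet
facet normal 0.400 -0.866 -0.300
outer loop
vertex 0.822 -3.802 -4.086
vertex -0.257 -4.653 -3.066
vertex -0.313 -4.291 -4.187
endloop
endfacet
facet normal -0.915 -0.394 -0.082
outer loop
vertex -0.313 -4.291 -4.187
vertex -1.022 -2.998 -2.494
vertex -1.077 -2.636 -3.616
endloop
endfacet
facet normal -0.047 0.306 -0.951
outer loop
vertex -1.077 -2.636 -3.616
vertex 0.822 -3.802 -4.086
vertex -0.313 -4.291 -4.187
endloop
endfacet
facet normal 0.048 -0.307 0.951
outer loop
vertex -0.257 -4.653 -3.066
vertex 0.113 -2.509 -2.393
vertex -1.022 -2.998 -2.494
endloop
endfacet
facet normal 0.400 -0.866 -0.299
outer loop
vertex 0.877 -4.164 -2.964
vertex -0.257 -4.653 -3.066
vertex 0.822 -3.802 -4.086
endloop
endfacet
facet normal 0.047 -0.306 0.951
outer loop
vertex 0.877 -4.164 -2.964
vertex 0.113 -2.509 -2.393
vertex -0.257 -4.653 -3.066
endloop
endfacet
facet normal -0.400 0.866 0.299
outer loop
vertex -1.022 -2.998 -2.494
vertex 0.113 -2.509 -2.393
vertex -1.077 -2.636 -3.616
endloop
endfacet
facet normal -0.047 0.307 -0.951
outer loop
vertex 0.057 -2.147 -3.514
vertex 0.822 -3.802 -4.086
vertex -1.077 -2.636 -3.616
endloop
endfacet
facet normal -0.400 0.866 0.300
outer loop
vertex -1.077 -2.636 -3.616
vertex 0.113 -2.509 -2.393
vertex 0.057 -2.147 -3.514
endloop
endfacet
facet normal 0.915 0.395 0.082
outer loop
vertex 0.057 -2.147 -3.514
vertex 0.877 -4.164 -2.964
vertex 0.822 -3.802 -4.086
endloop
endfacet
facet normal 0.915 0.394 0.082
outer loop
vertex 0.113 -2.509 -2.393
vertex 0.877 -4.164 -2.964
vertex 0.057 -2.147 -3.514
endloop
endfacet
facet normal -0.923 0.223 0.313
outer loop
vertex -0.38 2.081 -1.071
vertex -0.096 3.568 -1.293
vertex -1.066 1.927 -2.986
endloop
endfacet
facet normal -0.186 -0.972 0.145
outer loop
vertex 0.236 1.612 -3.427
vertex -0.38 2.081 -1.071
vertex -1.066 1.927 -2.986
endloop
endfacet
facet normal -0.923 0.223 0.313
outer loop
vertex -1.066 1.927 -2.986
vertex -0.096 3.568 -1.293
vertex -0.782 3.414 -3.208
endloop
endfacet
facet normal -0.336 -0.076 -0.939
outer loop
vertex -0.782 3.414 -3.208
vertex 0.236 1.612 -3.427
vertex -1.066 1.927 -2.986
endloop
endfacet
facet normal 0.336 0.076 0.939
outer loop
vertex -0.38 2.081 -1.071
vertex 1.206 3.253 -1.734
vertex -0.096 3.568 -1.293
endloop
endfacet
facet normal -0.186 -0.972 0.145
outer loop
vertex 0.922 1.766 -1.512
vertex -0.38 2.081 -1.071
vertex 0.236 1.612 -3.427
endloop
endfacet
facet normal 0.336 0.076 0.939
outer loop
vertex 0.922 1.766 -1.512
vertex 1.206 3.253 -1.734
vertex -0.38 2.081 -1.071
endloop
endfacet
facet normal 0.186 0.972 -0.145
outer loop
vertex -0.096 3.568 -1.293
vertex 1.206 3.253 -1.734
vertex -0.782 3.414 -3.208
endloop
endfacet
facet normal -0.336 -0.076 -0.939
outer loop
vertex 0.52 3.099 -3.649
vertex 0.236 1.612 -3.427
vertex -0.782 3.414 -3.208
endloop
endfacet
facet normal 0.186 0.972 -0.145
outer loop
vertex -0.782 3.414 -3.208
vertex 1.206 3.253 -1.734
vertex 0.52 3.099 -3.649
endloop
endfacet
facet normal 0.923 -0.223 -0.313
outer loop
vertex 0.52 3.099 -3.649
vertex 0.922 1.766 -1.512
vertex 0.236 1.612 -3.427
endloop
endfacet
facet normal 0.923 -0.223 -0.313
outer loop
vertex 1.206 3.253 -1.734
vertex 0.922 1.766 -1.512
vertex 0.52 3.099 -3.649
endloop
endfacet
facet normal -0.382 0.365 0.849
outer loop
vertex -0.454 -2.047 -0.334
vertex -1.27 -2.63 -0.451
vertex -0.47 -2.977 0.058
endloop
endfacet
facet normal 0.332 0.362 0.871
outer loop
vertex -0.454 -2.047 -0.334
vertex -0.47 -2.977 0.058
vertex 0.363 -2.638 -0.4
endloop
endfacet
facet normal 0.571 0.753 0.325
outer loop
vertex -0.454 -2.047 -0.334
vertex 0.363 -2.638 -0.4
vertex 0.078 -2.08 -1.192
endloop
endfacet
facet normal 0.006 0.999 -0.035
outer loop
vertex -0.454 -2.047 -0.334
vertex 0.078 -2.08 -1.192
vertex -0.931 -2.075 -1.223
endloop
endfacet
facet normal -0.584 0.759 0.289
outer loop
vertex -0.454 -2.047 -0.334
vertex -0.931 -2.075 -1.223
vertex -1.27 -2.63 -0.451
endloop
endfacet
facet normal 0.552 -0.310 0.774
outer loop
vertex 0.363 -2.638 -0.4
vertex -0.47 -2.977 0.058
vertex 0.051 -3.585 -0.557
endloop
endfacet
facet normal -0.602 -0.304 0.738
outer loop
vertex -0.47 -2.977 0.058
vertex -1.27 -2.63 -0.451
vertex -0.958 -3.58 -0.588
endloop
endfacet
facet normal -0.928 0.333 -0.168
outer loop
vertex -1.27 -2.63 -0.451
vertex -0.931 -2.075 -1.223
vertex -1.243 -3.022 -1.38
endloop
endfacet
facet normal 0.025 0.721 -0.692
outer loop
vertex -0.931 -2.075 -1.223
vertex 0.078 -2.08 -1.192
vertex -0.41 -2.683 -1.838
endloop
endfacet
facet normal 0.940 0.324 -0.110
outer loop
vertex 0.078 -2.08 -1.192
vertex 0.363 -2.638 -0.4
vertex 0.39 -3.03 -1.329
endloop
endfacet
facet normal -0.006 -0.999 0.035
outer loop
vertex -0.426 -3.613 -1.446
vertex 0.051 -3.585 -0.557
vertex -0.958 -3.58 -0.588
endloop
endfacet
facet normal -0.571 -0.753 -0.325
outer loop
vertex -0.426 -3.613 -1.446
vertex -0.958 -3.58 -0.588
vertex -1.243 -3.022 -1.38
endloop
endfacet
facet normal -0.332 -0.362 -0.871
outer loop
vertex -0.426 -3.613 -1.446
vertex -1.243 -3.022 -1.38
vertex -0.41 -2.683 -1.838
endloop
endfacet
facet normal 0.382 -0.365 -0.849
outer loop
vertex -0.426 -3.613 -1.446
vertex -0.41 -2.683 -1.838
vertex 0.39 -3.03 -1.329
endloop
endfacet
facet normal 0.584 -0.759 -0.289
outer loop
vertex -0.426 -3.613 -1.446
vertex 0.39 -3.03 -1.329
vertex 0.051 -3.585 -0.557
endloop
endfacet
facet normal -0.025 -0.721 0.692
outer loop
vertex -0.958 -3.58 -0.588
vertex 0.051 -3.585 -0.557
vertex -0.47 -2.977 0.058
endloop
endfacet
facet normal -0.940 -0.324 0.110
outer loop
vertex -1.243 -3.022 -1.38
vertex -0.958 -3.58 -0.588
vertex -1.27 -2.63 -0.451
endloop
endfacet
facet normal -0.552 0.310 -0.774
outer loop
vertex -0.41 -2.683 -1.838
vertex -1.243 -3.022 -1.38
vertex -0.931 -2.075 -1.223
endloop
endfacet
facet normal 0.602 0.304 -0.738
outer loop
vertex 0.39 -3.03 -1.329
vertex -0.41 -2.683 -1.838
vertex 0.078 -2.08 -1.192
endloop
endfacet
facet normal 0.928 -0.333 0.168
outer loop
vertex 0.051 -3.585 -0.557
vertex 0.39 -3.03 -1.329
vertex 0.363 -2.638 -0.4
endloop
endfacet

endsolid


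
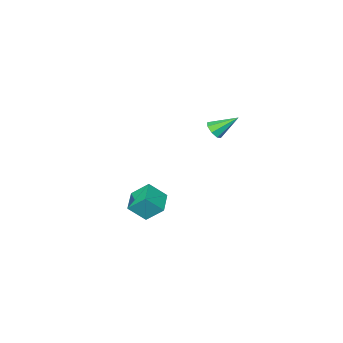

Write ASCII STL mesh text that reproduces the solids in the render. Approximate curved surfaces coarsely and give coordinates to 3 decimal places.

solid 
facet normal -0.599 0.398 -0.695
outer loop
vertex -0.913 -2.136 -3.172
vertex -0.018 -1.244 -3.432
vertex -0.397 -2.914 -4.063
endloop
endfacet
facet normal -0.694 -0.691 0.202
outer loop
vertex 0.358 -3.416 -3.188
vertex -0.913 -2.136 -3.172
vertex -0.397 -2.914 -4.063
endloop
endfacet
facet normal -0.599 0.398 -0.695
outer loop
vertex -0.397 -2.914 -4.063
vertex -0.018 -1.244 -3.432
vertex 0.498 -2.022 -4.323
endloop
endfacet
facet normal 0.400 -0.603 -0.691
outer loop
vertex 0.498 -2.022 -4.323
vertex 0.358 -3.416 -3.188
vertex -0.397 -2.914 -4.063
endloop
endfacet
facet normal -0.400 0.603 0.691
outer loop
vertex -0.913 -2.136 -3.172
vertex 0.737 -1.746 -2.557
vertex -0.018 -1.244 -3.432
endloop
endfacet
facet normal -0.694 -0.691 0.202
outer loop
vertex -0.158 -2.638 -2.297
vertex -0.913 -2.136 -3.172
vertex 0.358 -3.416 -3.188
endloop
endfacet
facet normal -0.400 0.603 0.691
outer loop
vertex -0.158 -2.638 -2.297
vertex 0.737 -1.746 -2.557
vertex -0.913 -2.136 -3.172
endloop
endfacet
facet normal 0.694 0.691 -0.202
outer loop
vertex -0.018 -1.244 -3.432
vertex 0.737 -1.746 -2.557
vertex 0.498 -2.022 -4.323
endloop
endfacet
facet normal 0.400 -0.603 -0.691
outer loop
vertex 1.253 -2.524 -3.448
vertex 0.358 -3.416 -3.188
vertex 0.498 -2.022 -4.323
endloop
endfacet
facet normal 0.694 0.691 -0.202
outer loop
vertex 0.498 -2.022 -4.323
vertex 0.737 -1.746 -2.557
vertex 1.253 -2.524 -3.448
endloop
endfacet
facet normal 0.599 -0.398 0.695
outer loop
vertex 1.253 -2.524 -3.448
vertex -0.158 -2.638 -2.297
vertex 0.358 -3.416 -3.188
endloop
endfacet
facet normal 0.599 -0.398 0.695
outer loop
vertex 0.737 -1.746 -2.557
vertex -0.158 -2.638 -2.297
vertex 1.253 -2.524 -3.448
endloop
endfacet
facet normal 0.616 -0.500 -0.609
outer loop
vertex -0.905 1.286 3.042
vertex -1.327 0.95 2.891
vertex -1.12 1.435 2.702
endloop
endfacet
facet normal 0.364 0.916 0.171
outer loop
vertex -0.905 1.286 3.042
vertex -1.12 1.435 2.702
vertex -2.213 1.67 3.769
endloop
endfacet
facet normal 0.616 -0.500 -0.609
outer loop
vertex -1.12 1.435 2.702
vertex -1.327 0.95 2.891
vertex -1.456 1.299 2.474
endloop
endfacet
facet normal -0.140 0.927 -0.347
outer loop
vertex -1.12 1.435 2.702
vertex -1.456 1.299 2.474
vertex -2.213 1.67 3.769
endloop
endfacet
facet normal 0.614 -0.501 -0.610
outer loop
vertex -1.456 1.299 2.474
vertex -1.327 0.95 2.891
vertex -1.717 0.96 2.49
endloop
endfacet
facet normal -0.679 0.497 -0.540
outer loop
vertex -1.456 1.299 2.474
vertex -1.717 0.96 2.49
vertex -2.213 1.67 3.769
endloop
endfacet
facet normal 0.615 -0.500 -0.610
outer loop
vertex -1.717 0.96 2.49
vertex -1.327 0.95 2.891
vertex -1.749 0.614 2.741
endloop
endfacet
facet normal -0.947 -0.127 -0.296
outer loop
vertex -1.717 0.96 2.49
vertex -1.749 0.614 2.741
vertex -2.213 1.67 3.769
endloop
endfacet
facet normal 0.615 -0.500 -0.610
outer loop
vertex -1.749 0.614 2.741
vertex -1.327 0.95 2.891
vertex -1.534 0.465 3.08
endloop
endfacet
facet normal -0.780 -0.577 0.241
outer loop
vertex -1.749 0.614 2.741
vertex -1.534 0.465 3.08
vertex -2.213 1.67 3.769
endloop
endfacet
facet normal 0.616 -0.500 -0.609
outer loop
vertex -1.534 0.465 3.08
vertex -1.327 0.95 2.891
vertex -1.198 0.6 3.309
endloop
endfacet
facet normal -0.279 -0.590 0.757
outer loop
vertex -1.534 0.465 3.08
vertex -1.198 0.6 3.309
vertex -2.213 1.67 3.769
endloop
endfacet
facet normal 0.615 -0.501 -0.609
outer loop
vertex -1.198 0.6 3.309
vertex -1.327 0.95 2.891
vertex -0.937 0.94 3.293
endloop
endfacet
facet normal 0.264 -0.158 0.951
outer loop
vertex -1.198 0.6 3.309
vertex -0.937 0.94 3.293
vertex -2.213 1.67 3.769
endloop
endfacet
facet normal 0.616 -0.499 -0.610
outer loop
vertex -0.937 0.94 3.293
vertex -1.327 0.95 2.891
vertex -0.905 1.286 3.042
endloop
endfacet
facet normal 0.530 0.465 0.709
outer loop
vertex -0.937 0.94 3.293
vertex -0.905 1.286 3.042
vertex -2.213 1.67 3.769
endloop
endfacet

endsolid


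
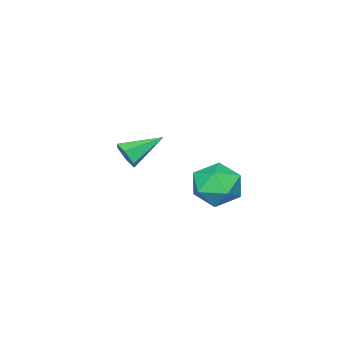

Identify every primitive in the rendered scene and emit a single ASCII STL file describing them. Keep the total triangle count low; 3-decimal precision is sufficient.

solid 
facet normal 0.817 -0.416 -0.399
outer loop
vertex -2.735 -1.668 1.08
vertex -3.158 -1.993 0.553
vertex -2.869 -1.312 0.434
endloop
endfacet
facet normal 0.253 0.869 0.426
outer loop
vertex -2.735 -1.668 1.08
vertex -2.869 -1.312 0.434
vertex -4.702 -1.207 1.307
endloop
endfacet
facet normal 0.817 -0.416 -0.399
outer loop
vertex -2.869 -1.312 0.434
vertex -3.158 -1.993 0.553
vertex -3.292 -1.637 -0.093
endloop
endfacet
facet normal -0.152 0.891 -0.427
outer loop
vertex -2.869 -1.312 0.434
vertex -3.292 -1.637 -0.093
vertex -4.702 -1.207 1.307
endloop
endfacet
facet normal 0.817 -0.416 -0.399
outer loop
vertex -3.292 -1.637 -0.093
vertex -3.158 -1.993 0.553
vertex -3.581 -2.319 0.026
endloop
endfacet
facet normal -0.671 0.158 -0.724
outer loop
vertex -3.292 -1.637 -0.093
vertex -3.581 -2.319 0.026
vertex -4.702 -1.207 1.307
endloop
endfacet
facet normal 0.817 -0.416 -0.398
outer loop
vertex -3.581 -2.319 0.026
vertex -3.158 -1.993 0.553
vertex -3.447 -2.675 0.673
endloop
endfacet
facet normal -0.784 -0.598 -0.167
outer loop
vertex -3.581 -2.319 0.026
vertex -3.447 -2.675 0.673
vertex -4.702 -1.207 1.307
endloop
endfacet
facet normal 0.817 -0.416 -0.400
outer loop
vertex -3.447 -2.675 0.673
vertex -3.158 -1.993 0.553
vertex -3.024 -2.35 1.199
endloop
endfacet
facet normal -0.378 -0.620 0.687
outer loop
vertex -3.447 -2.675 0.673
vertex -3.024 -2.35 1.199
vertex -4.702 -1.207 1.307
endloop
endfacet
facet normal 0.817 -0.416 -0.399
outer loop
vertex -3.024 -2.35 1.199
vertex -3.158 -1.993 0.553
vertex -2.735 -1.668 1.08
endloop
endfacet
facet normal 0.140 0.112 0.984
outer loop
vertex -3.024 -2.35 1.199
vertex -2.735 -1.668 1.08
vertex -4.702 -1.207 1.307
endloop
endfacet
facet normal -0.120 0.992 0.049
outer loop
vertex -3.096 4.122 0.266
vertex -3.14 4.058 1.452
vertex -2.097 4.211 0.903
endloop
endfacet
facet normal 0.263 0.809 -0.525
outer loop
vertex -3.096 4.122 0.266
vertex -2.097 4.211 0.903
vertex -2.109 3.567 -0.095
endloop
endfacet
facet normal -0.132 0.365 -0.922
outer loop
vertex -3.096 4.122 0.266
vertex -2.109 3.567 -0.095
vertex -3.16 3.016 -0.163
endloop
endfacet
facet normal -0.758 0.273 -0.592
outer loop
vertex -3.096 4.122 0.266
vertex -3.16 3.016 -0.163
vertex -3.797 3.319 0.793
endloop
endfacet
facet normal -0.751 0.661 0.008
outer loop
vertex -3.096 4.122 0.266
vertex -3.797 3.319 0.793
vertex -3.14 4.058 1.452
endloop
endfacet
facet normal 0.839 0.453 -0.302
outer loop
vertex -2.109 3.567 -0.095
vertex -2.097 4.211 0.903
vertex -1.543 3.161 0.867
endloop
endfacet
facet normal 0.220 0.747 0.627
outer loop
vertex -2.097 4.211 0.903
vertex -3.14 4.058 1.452
vertex -2.18 3.464 1.823
endloop
endfacet
facet normal -0.801 0.212 0.560
outer loop
vertex -3.14 4.058 1.452
vertex -3.797 3.319 0.793
vertex -3.231 2.913 1.755
endloop
endfacet
facet normal -0.812 -0.415 -0.410
outer loop
vertex -3.797 3.319 0.793
vertex -3.16 3.016 -0.163
vertex -3.243 2.269 0.757
endloop
endfacet
facet normal 0.200 -0.265 -0.943
outer loop
vertex -3.16 3.016 -0.163
vertex -2.109 3.567 -0.095
vertex -2.2 2.422 0.208
endloop
endfacet
facet normal 0.758 -0.273 0.592
outer loop
vertex -2.244 2.358 1.394
vertex -1.543 3.161 0.867
vertex -2.18 3.464 1.823
endloop
endfacet
facet normal 0.132 -0.365 0.922
outer loop
vertex -2.244 2.358 1.394
vertex -2.18 3.464 1.823
vertex -3.231 2.913 1.755
endloop
endfacet
facet normal -0.263 -0.809 0.525
outer loop
vertex -2.244 2.358 1.394
vertex -3.231 2.913 1.755
vertex -3.243 2.269 0.757
endloop
endfacet
facet normal 0.120 -0.992 -0.049
outer loop
vertex -2.244 2.358 1.394
vertex -3.243 2.269 0.757
vertex -2.2 2.422 0.208
endloop
endfacet
facet normal 0.751 -0.661 -0.008
outer loop
vertex -2.244 2.358 1.394
vertex -2.2 2.422 0.208
vertex -1.543 3.161 0.867
endloop
endfacet
facet normal 0.812 0.415 0.410
outer loop
vertex -2.18 3.464 1.823
vertex -1.543 3.161 0.867
vertex -2.097 4.211 0.903
endloop
endfacet
facet normal -0.200 0.265 0.943
outer loop
vertex -3.231 2.913 1.755
vertex -2.18 3.464 1.823
vertex -3.14 4.058 1.452
endloop
endfacet
facet normal -0.839 -0.453 0.302
outer loop
vertex -3.243 2.269 0.757
vertex -3.231 2.913 1.755
vertex -3.797 3.319 0.793
endloop
endfacet
facet normal -0.220 -0.747 -0.627
outer loop
vertex -2.2 2.422 0.208
vertex -3.243 2.269 0.757
vertex -3.16 3.016 -0.163
endloop
endfacet
facet normal 0.801 -0.212 -0.560
outer loop
vertex -1.543 3.161 0.867
vertex -2.2 2.422 0.208
vertex -2.109 3.567 -0.095
endloop
endfacet

endsolid


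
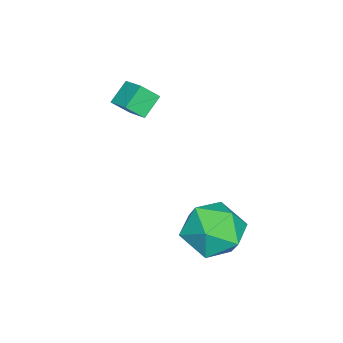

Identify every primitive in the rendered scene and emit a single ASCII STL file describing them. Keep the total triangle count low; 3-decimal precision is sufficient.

solid 
facet normal -0.615 0.541 0.573
outer loop
vertex 0.108 1.105 0.207
vertex -0.227 0.07 0.825
vertex 0.744 0.751 1.224
endloop
endfacet
facet normal -0.056 0.931 0.359
outer loop
vertex 0.108 1.105 0.207
vertex 0.744 0.751 1.224
vertex 1.357 1.176 0.219
endloop
endfacet
facet normal -0.050 0.934 -0.354
outer loop
vertex 0.108 1.105 0.207
vertex 1.357 1.176 0.219
vertex 0.764 0.758 -0.8
endloop
endfacet
facet normal -0.603 0.546 -0.581
outer loop
vertex 0.108 1.105 0.207
vertex 0.764 0.758 -0.8
vertex -0.214 0.075 -0.426
endloop
endfacet
facet normal -0.953 0.303 -0.009
outer loop
vertex 0.108 1.105 0.207
vertex -0.214 0.075 -0.426
vertex -0.227 0.07 0.825
endloop
endfacet
facet normal 0.538 0.607 0.585
outer loop
vertex 1.357 1.176 0.219
vertex 0.744 0.751 1.224
vertex 1.794 0.185 0.846
endloop
endfacet
facet normal -0.365 -0.024 0.931
outer loop
vertex 0.744 0.751 1.224
vertex -0.227 0.07 0.825
vertex 0.816 -0.498 1.22
endloop
endfacet
facet normal -0.912 -0.409 -0.011
outer loop
vertex -0.227 0.07 0.825
vertex -0.214 0.075 -0.426
vertex 0.223 -0.916 0.201
endloop
endfacet
facet normal -0.347 -0.017 -0.938
outer loop
vertex -0.214 0.075 -0.426
vertex 0.764 0.758 -0.8
vertex 0.836 -0.491 -0.804
endloop
endfacet
facet normal 0.549 0.611 -0.570
outer loop
vertex 0.764 0.758 -0.8
vertex 1.357 1.176 0.219
vertex 1.807 0.19 -0.405
endloop
endfacet
facet normal 0.603 -0.546 0.581
outer loop
vertex 1.472 -0.845 0.213
vertex 1.794 0.185 0.846
vertex 0.816 -0.498 1.22
endloop
endfacet
facet normal 0.050 -0.934 0.354
outer loop
vertex 1.472 -0.845 0.213
vertex 0.816 -0.498 1.22
vertex 0.223 -0.916 0.201
endloop
endfacet
facet normal 0.056 -0.931 -0.359
outer loop
vertex 1.472 -0.845 0.213
vertex 0.223 -0.916 0.201
vertex 0.836 -0.491 -0.804
endloop
endfacet
facet normal 0.615 -0.541 -0.573
outer loop
vertex 1.472 -0.845 0.213
vertex 0.836 -0.491 -0.804
vertex 1.807 0.19 -0.405
endloop
endfacet
facet normal 0.953 -0.303 0.009
outer loop
vertex 1.472 -0.845 0.213
vertex 1.807 0.19 -0.405
vertex 1.794 0.185 0.846
endloop
endfacet
facet normal 0.347 0.017 0.938
outer loop
vertex 0.816 -0.498 1.22
vertex 1.794 0.185 0.846
vertex 0.744 0.751 1.224
endloop
endfacet
facet normal -0.549 -0.611 0.570
outer loop
vertex 0.223 -0.916 0.201
vertex 0.816 -0.498 1.22
vertex -0.227 0.07 0.825
endloop
endfacet
facet normal -0.538 -0.607 -0.585
outer loop
vertex 0.836 -0.491 -0.804
vertex 0.223 -0.916 0.201
vertex -0.214 0.075 -0.426
endloop
endfacet
facet normal 0.365 0.024 -0.931
outer loop
vertex 1.807 0.19 -0.405
vertex 0.836 -0.491 -0.804
vertex 0.764 0.758 -0.8
endloop
endfacet
facet normal 0.912 0.409 0.011
outer loop
vertex 1.794 0.185 0.846
vertex 1.807 0.19 -0.405
vertex 1.357 1.176 0.219
endloop
endfacet
facet normal -0.728 0.281 0.626
outer loop
vertex -2.652 -4.197 4.272
vertex -2.044 -3.42 4.631
vertex -2.993 -3.628 3.62
endloop
endfacet
facet normal -0.580 -0.740 -0.342
outer loop
vertex -2.236 -3.92 2.969
vertex -2.652 -4.197 4.272
vertex -2.993 -3.628 3.62
endloop
endfacet
facet normal -0.728 0.281 0.626
outer loop
vertex -2.993 -3.628 3.62
vertex -2.044 -3.42 4.631
vertex -2.385 -2.851 3.979
endloop
endfacet
facet normal -0.367 0.611 -0.701
outer loop
vertex -2.385 -2.851 3.979
vertex -2.236 -3.92 2.969
vertex -2.993 -3.628 3.62
endloop
endfacet
facet normal 0.367 -0.611 0.701
outer loop
vertex -2.652 -4.197 4.272
vertex -1.287 -3.712 3.98
vertex -2.044 -3.42 4.631
endloop
endfacet
facet normal -0.580 -0.740 -0.342
outer loop
vertex -1.895 -4.489 3.621
vertex -2.652 -4.197 4.272
vertex -2.236 -3.92 2.969
endloop
endfacet
facet normal 0.367 -0.611 0.701
outer loop
vertex -1.895 -4.489 3.621
vertex -1.287 -3.712 3.98
vertex -2.652 -4.197 4.272
endloop
endfacet
facet normal 0.580 0.740 0.342
outer loop
vertex -2.044 -3.42 4.631
vertex -1.287 -3.712 3.98
vertex -2.385 -2.851 3.979
endloop
endfacet
facet normal -0.367 0.611 -0.701
outer loop
vertex -1.628 -3.143 3.328
vertex -2.236 -3.92 2.969
vertex -2.385 -2.851 3.979
endloop
endfacet
facet normal 0.580 0.740 0.342
outer loop
vertex -2.385 -2.851 3.979
vertex -1.287 -3.712 3.98
vertex -1.628 -3.143 3.328
endloop
endfacet
facet normal 0.728 -0.281 -0.626
outer loop
vertex -1.628 -3.143 3.328
vertex -1.895 -4.489 3.621
vertex -2.236 -3.92 2.969
endloop
endfacet
facet normal 0.728 -0.281 -0.626
outer loop
vertex -1.287 -3.712 3.98
vertex -1.895 -4.489 3.621
vertex -1.628 -3.143 3.328
endloop
endfacet

endsolid


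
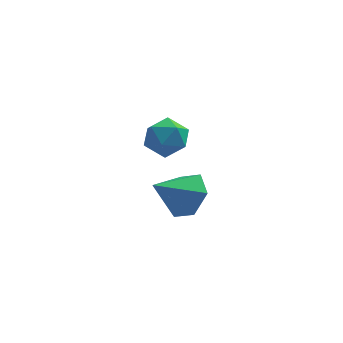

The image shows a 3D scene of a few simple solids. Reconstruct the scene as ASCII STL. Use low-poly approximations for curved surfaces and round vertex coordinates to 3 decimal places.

solid 
facet normal 0.729 0.324 -0.603
outer loop
vertex 1.309 1.906 -2.436
vertex 0.653 2.419 -2.953
vertex 1.104 2.831 -2.187
endloop
endfacet
facet normal 0.235 -0.204 0.950
outer loop
vertex 1.309 1.906 -2.436
vertex 1.104 2.831 -2.187
vertex -0.513 1.901 -1.987
endloop
endfacet
facet normal 0.728 0.325 -0.603
outer loop
vertex 1.104 2.831 -2.187
vertex 0.653 2.419 -2.953
vertex 0.448 3.344 -2.703
endloop
endfacet
facet normal -0.213 0.544 0.811
outer loop
vertex 1.104 2.831 -2.187
vertex 0.448 3.344 -2.703
vertex -0.513 1.901 -1.987
endloop
endfacet
facet normal 0.728 0.325 -0.603
outer loop
vertex 0.448 3.344 -2.703
vertex 0.653 2.419 -2.953
vertex -0.003 2.932 -3.469
endloop
endfacet
facet normal -0.789 0.597 0.144
outer loop
vertex 0.448 3.344 -2.703
vertex -0.003 2.932 -3.469
vertex -0.513 1.901 -1.987
endloop
endfacet
facet normal 0.728 0.324 -0.604
outer loop
vertex -0.003 2.932 -3.469
vertex 0.653 2.419 -2.953
vertex 0.201 2.007 -3.719
endloop
endfacet
facet normal -0.918 -0.099 -0.384
outer loop
vertex -0.003 2.932 -3.469
vertex 0.201 2.007 -3.719
vertex -0.513 1.901 -1.987
endloop
endfacet
facet normal 0.729 0.323 -0.604
outer loop
vertex 0.201 2.007 -3.719
vertex 0.653 2.419 -2.953
vertex 0.857 1.494 -3.202
endloop
endfacet
facet normal -0.470 -0.848 -0.246
outer loop
vertex 0.201 2.007 -3.719
vertex 0.857 1.494 -3.202
vertex -0.513 1.901 -1.987
endloop
endfacet
facet normal 0.729 0.323 -0.604
outer loop
vertex 0.857 1.494 -3.202
vertex 0.653 2.419 -2.953
vertex 1.309 1.906 -2.436
endloop
endfacet
facet normal 0.106 -0.901 0.422
outer loop
vertex 0.857 1.494 -3.202
vertex 1.309 1.906 -2.436
vertex -0.513 1.901 -1.987
endloop
endfacet
facet normal -0.212 0.944 0.255
outer loop
vertex 0.088 1.701 0.926
vertex -0.658 1.46 1.199
vertex -0.008 1.466 1.716
endloop
endfacet
facet normal 0.490 0.818 0.303
outer loop
vertex 0.088 1.701 0.926
vertex -0.008 1.466 1.716
vertex 0.662 1.223 1.289
endloop
endfacet
facet normal 0.719 0.607 -0.339
outer loop
vertex 0.088 1.701 0.926
vertex 0.662 1.223 1.289
vertex 0.426 1.067 0.508
endloop
endfacet
facet normal 0.161 0.602 -0.782
outer loop
vertex 0.088 1.701 0.926
vertex 0.426 1.067 0.508
vertex -0.39 1.214 0.453
endloop
endfacet
facet normal -0.414 0.810 -0.416
outer loop
vertex 0.088 1.701 0.926
vertex -0.39 1.214 0.453
vertex -0.658 1.46 1.199
endloop
endfacet
facet normal 0.586 0.278 0.761
outer loop
vertex 0.662 1.223 1.289
vertex -0.008 1.466 1.716
vertex 0.27 0.686 1.787
endloop
endfacet
facet normal -0.548 0.483 0.683
outer loop
vertex -0.008 1.466 1.716
vertex -0.658 1.46 1.199
vertex -0.546 0.833 1.732
endloop
endfacet
facet normal -0.876 0.266 -0.402
outer loop
vertex -0.658 1.46 1.199
vertex -0.39 1.214 0.453
vertex -0.782 0.677 0.951
endloop
endfacet
facet normal 0.054 -0.071 -0.996
outer loop
vertex -0.39 1.214 0.453
vertex 0.426 1.067 0.508
vertex -0.112 0.434 0.524
endloop
endfacet
facet normal 0.959 -0.064 -0.277
outer loop
vertex 0.426 1.067 0.508
vertex 0.662 1.223 1.289
vertex 0.538 0.44 1.041
endloop
endfacet
facet normal -0.161 -0.602 0.782
outer loop
vertex -0.208 0.199 1.314
vertex 0.27 0.686 1.787
vertex -0.546 0.833 1.732
endloop
endfacet
facet normal -0.719 -0.607 0.339
outer loop
vertex -0.208 0.199 1.314
vertex -0.546 0.833 1.732
vertex -0.782 0.677 0.951
endloop
endfacet
facet normal -0.490 -0.818 -0.303
outer loop
vertex -0.208 0.199 1.314
vertex -0.782 0.677 0.951
vertex -0.112 0.434 0.524
endloop
endfacet
facet normal 0.212 -0.944 -0.255
outer loop
vertex -0.208 0.199 1.314
vertex -0.112 0.434 0.524
vertex 0.538 0.44 1.041
endloop
endfacet
facet normal 0.414 -0.810 0.416
outer loop
vertex -0.208 0.199 1.314
vertex 0.538 0.44 1.041
vertex 0.27 0.686 1.787
endloop
endfacet
facet normal -0.054 0.071 0.996
outer loop
vertex -0.546 0.833 1.732
vertex 0.27 0.686 1.787
vertex -0.008 1.466 1.716
endloop
endfacet
facet normal -0.959 0.064 0.277
outer loop
vertex -0.782 0.677 0.951
vertex -0.546 0.833 1.732
vertex -0.658 1.46 1.199
endloop
endfacet
facet normal -0.586 -0.278 -0.761
outer loop
vertex -0.112 0.434 0.524
vertex -0.782 0.677 0.951
vertex -0.39 1.214 0.453
endloop
endfacet
facet normal 0.548 -0.483 -0.683
outer loop
vertex 0.538 0.44 1.041
vertex -0.112 0.434 0.524
vertex 0.426 1.067 0.508
endloop
endfacet
facet normal 0.876 -0.266 0.402
outer loop
vertex 0.27 0.686 1.787
vertex 0.538 0.44 1.041
vertex 0.662 1.223 1.289
endloop
endfacet

endsolid
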